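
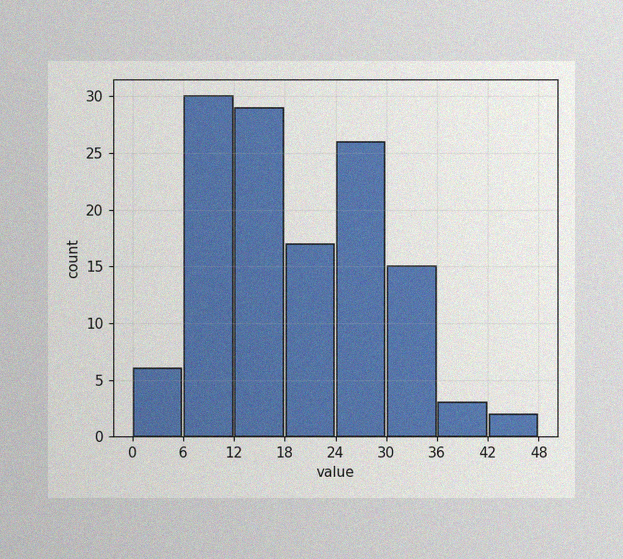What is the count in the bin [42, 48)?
2

The image has some photo noise and uneven lighting. The [42, 48) bin has height 2.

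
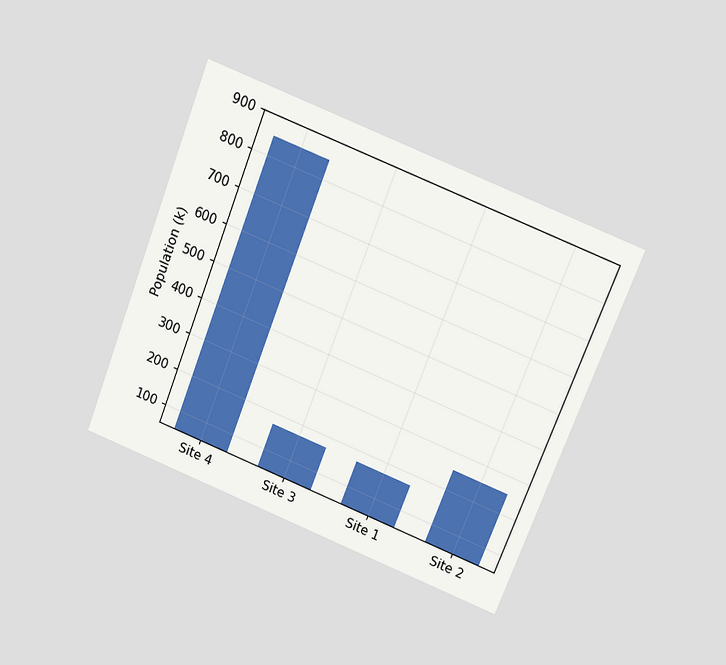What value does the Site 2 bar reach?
255k

The chart is tilted about 22° clockwise and viewed at a slight angle. Reading along the chart's y-axis, the Site 2 bar reaches 255k.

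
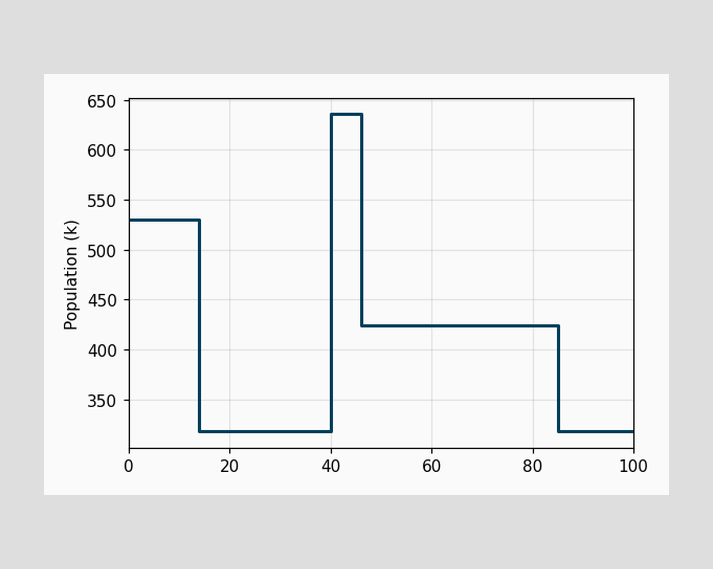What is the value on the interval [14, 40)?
On [14, 40) the step sits at 318k.

318k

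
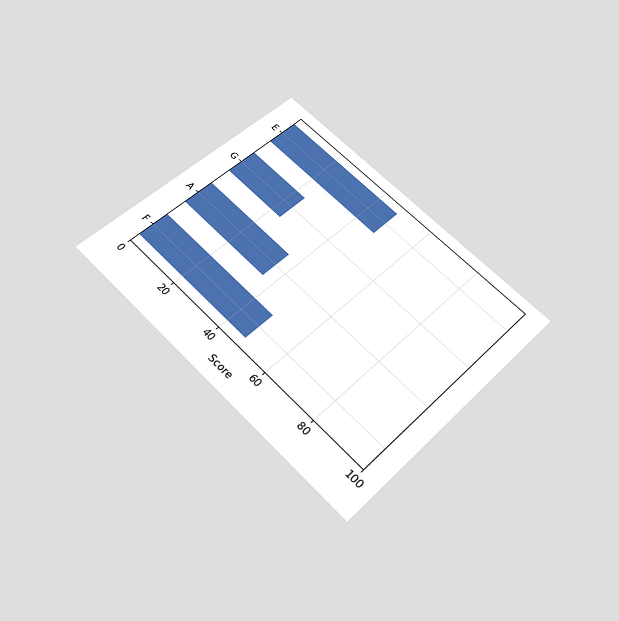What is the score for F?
48

The chart is tilted about 45° clockwise and viewed slightly from below. Reading along the chart's x-axis, the F bar reaches 48.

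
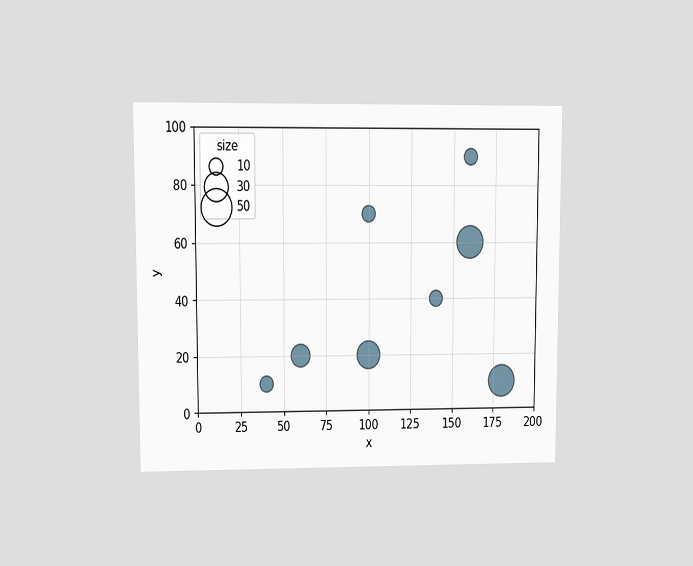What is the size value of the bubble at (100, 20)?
The chart is viewed at a slight angle. Matching the bubble at (100, 20) against the size legend gives 30.

30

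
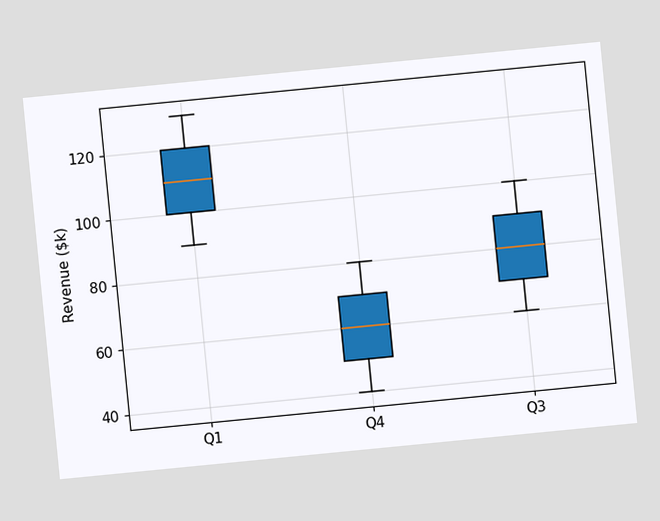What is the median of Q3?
$80k

The chart is tilted about 6° counter-clockwise. The median line in the Q3 box sits at $80k.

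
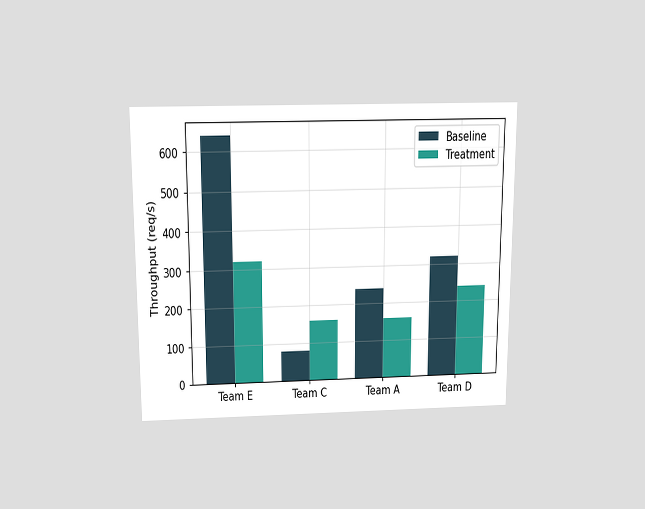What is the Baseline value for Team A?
240req/s

The chart is viewed slightly from above. The Baseline bar at Team A reaches 240req/s on the y-axis.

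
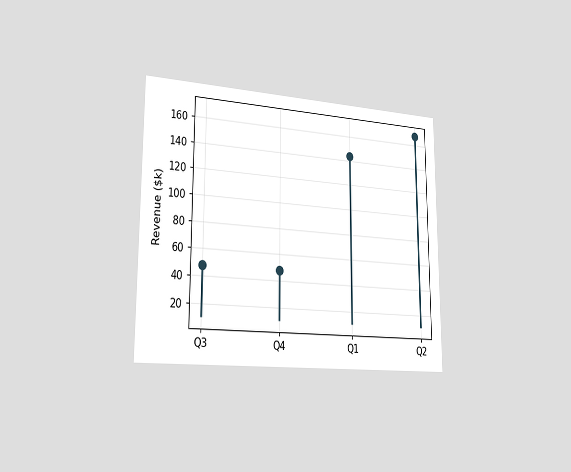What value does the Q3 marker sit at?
The chart is viewed slightly from the left. The Q3 marker sits at $48k.

$48k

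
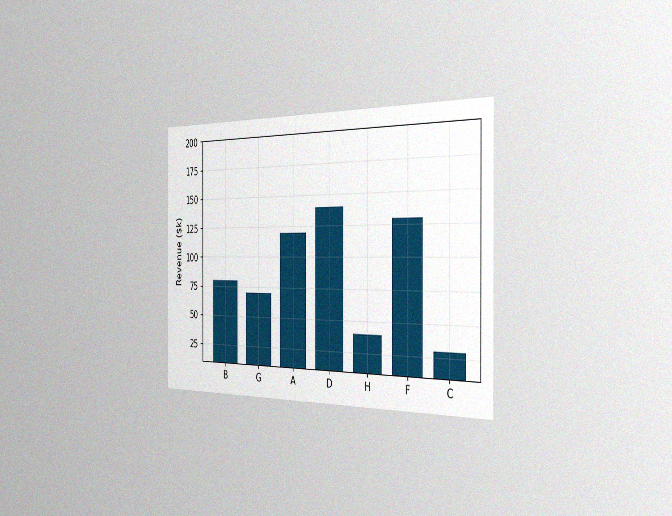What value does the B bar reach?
$80k

The chart is viewed slightly from the right, with some photo noise. Reading along the chart's y-axis, the B bar reaches $80k.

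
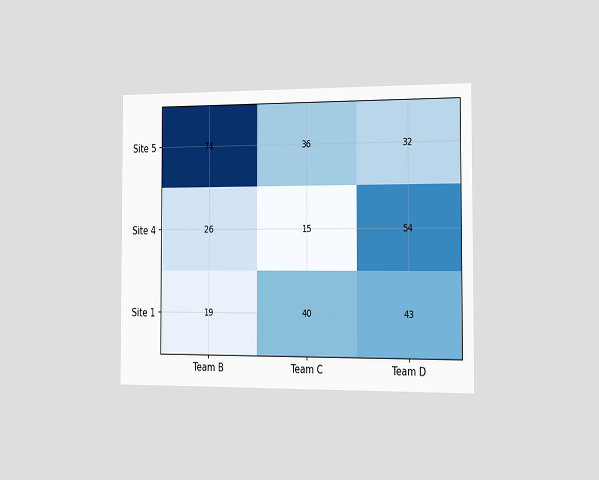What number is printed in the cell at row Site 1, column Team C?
40

The chart is viewed slightly from the right. The (Site 1, Team C) cell reads 40.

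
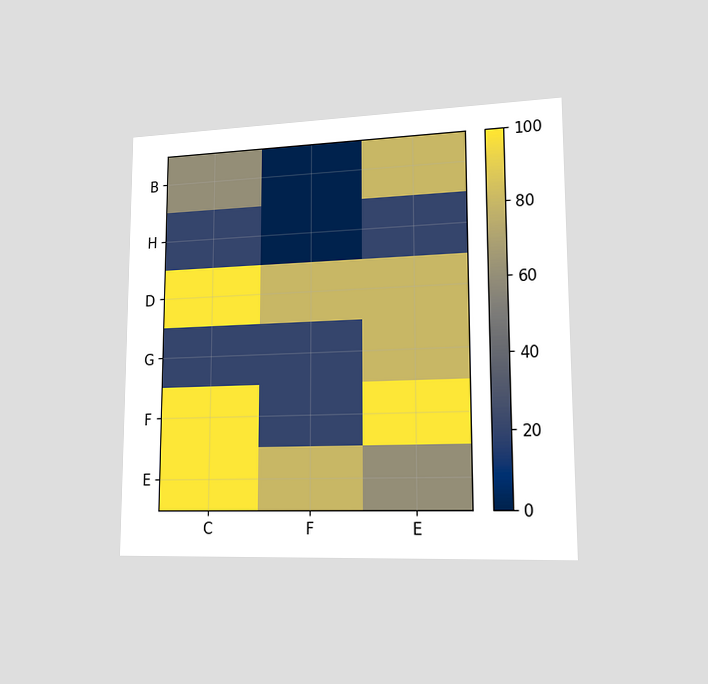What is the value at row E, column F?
The chart is viewed slightly from the right. Matching cell (E, F) against the colorbar gives 80.

80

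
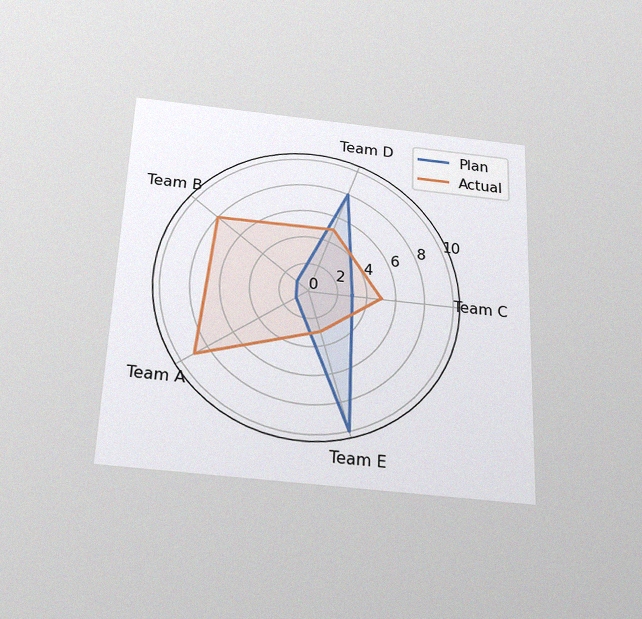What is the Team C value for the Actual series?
5

The chart is tilted about 2° clockwise and viewed slightly from below, with some photo noise. On the Team C axis, Actual reaches 5.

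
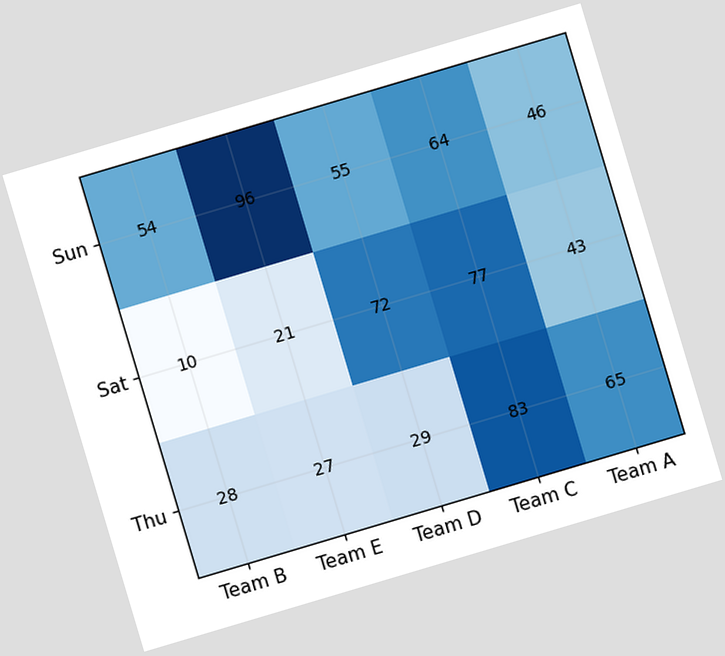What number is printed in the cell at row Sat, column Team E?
21

The chart is tilted about 17° counter-clockwise. The (Sat, Team E) cell reads 21.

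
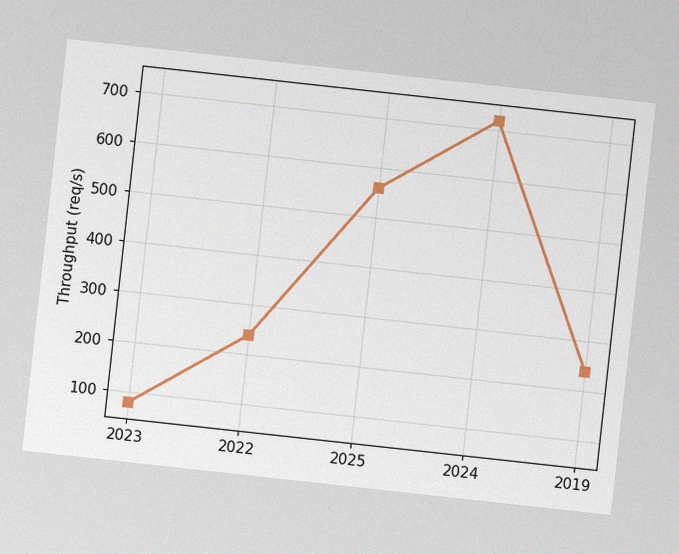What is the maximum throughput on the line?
The chart is tilted about 6° clockwise, with some photo noise. The highest point is at 2024, and reading across to the y-axis gives 720req/s.

720req/s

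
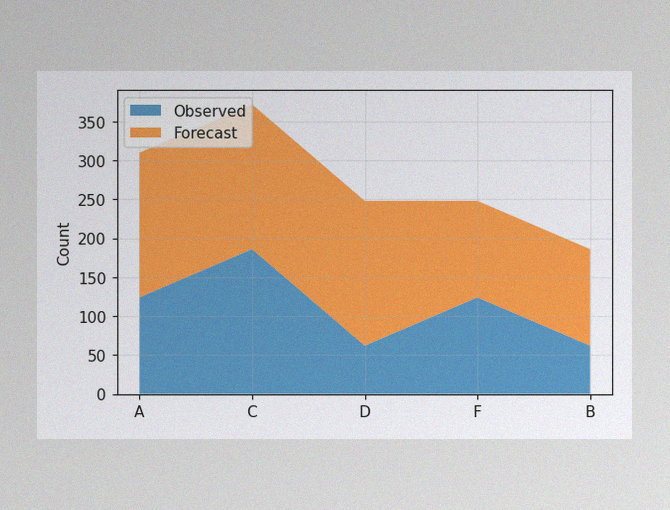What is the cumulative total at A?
The image has some photo noise and uneven lighting. The stacked total at A reaches 310.

310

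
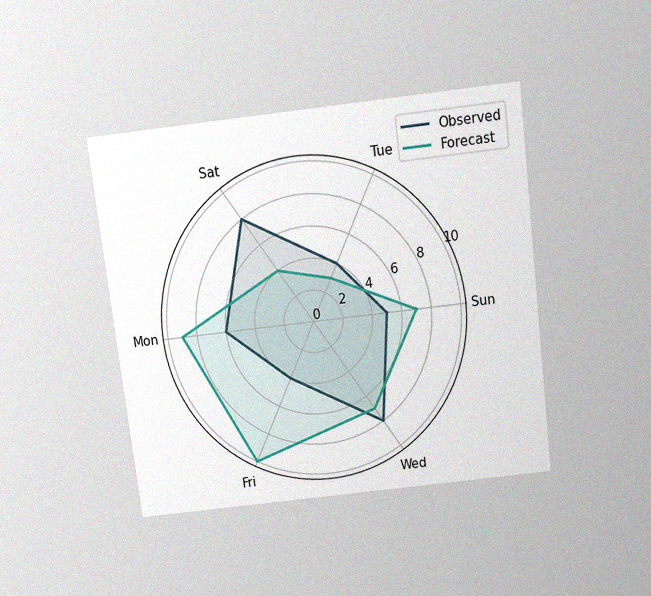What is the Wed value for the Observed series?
8

The chart is tilted about 7° counter-clockwise and viewed slightly from above, with some photo noise. On the Wed axis, Observed reaches 8.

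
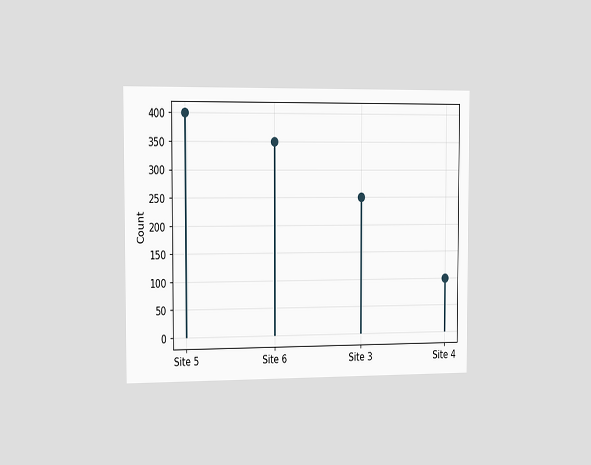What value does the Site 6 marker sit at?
The chart is viewed slightly from the left. The Site 6 marker sits at 350.

350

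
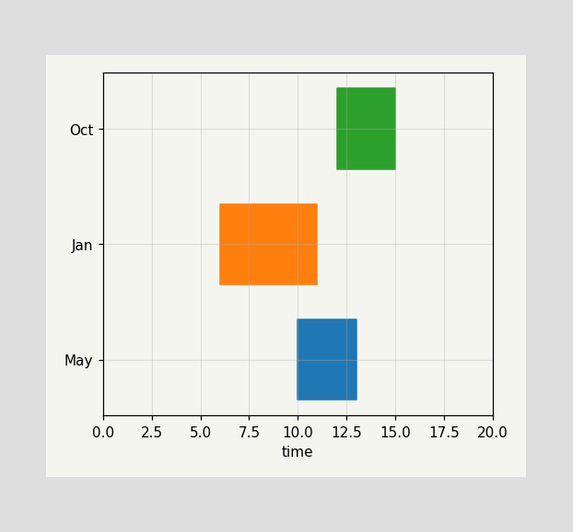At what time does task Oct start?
The Oct bar begins at t=12.

12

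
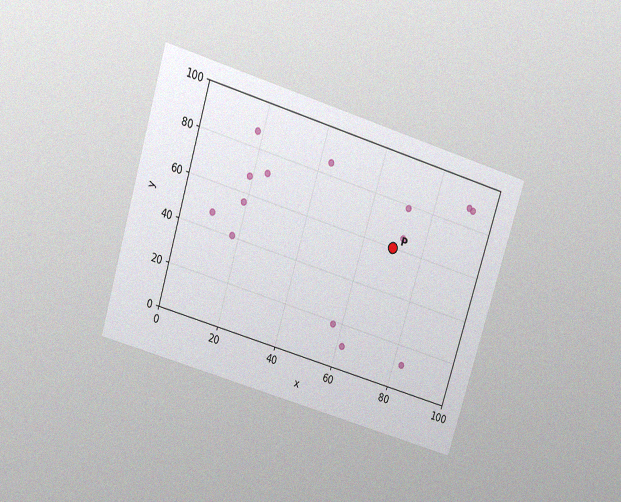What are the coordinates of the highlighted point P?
The chart is tilted about 17° clockwise and viewed slightly from above, with some photo noise. Following the gridlines from P to each axis, P sits at (70, 60).

(70, 60)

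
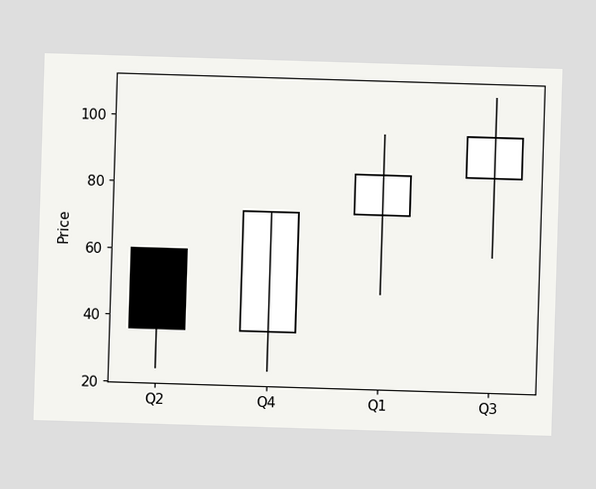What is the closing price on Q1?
84

The Q1 candle closes at 84.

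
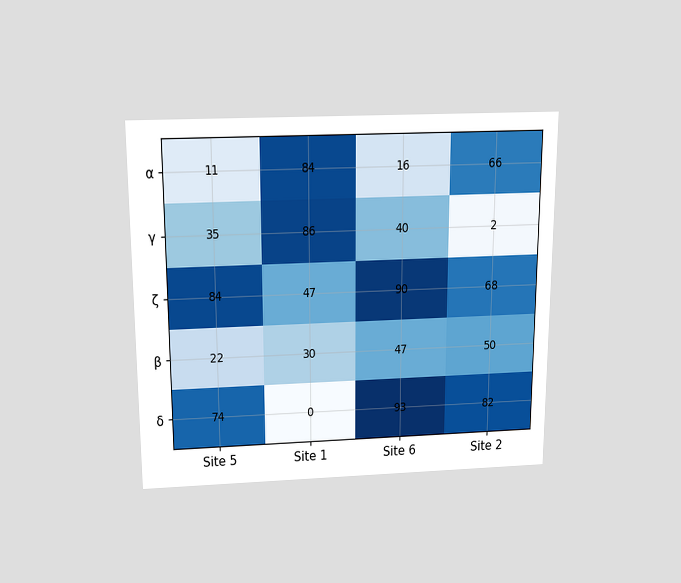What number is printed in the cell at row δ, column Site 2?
82

The chart is viewed slightly from above. The (δ, Site 2) cell reads 82.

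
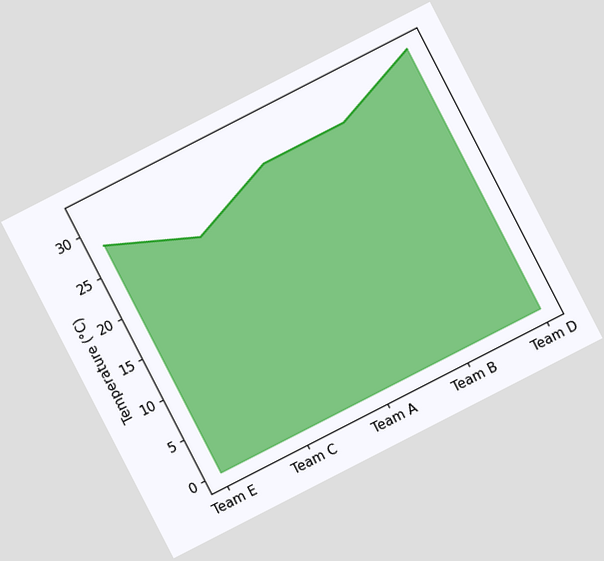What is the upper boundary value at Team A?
The chart is tilted about 27° counter-clockwise. At Team A the upper boundary is at 28°C.

28°C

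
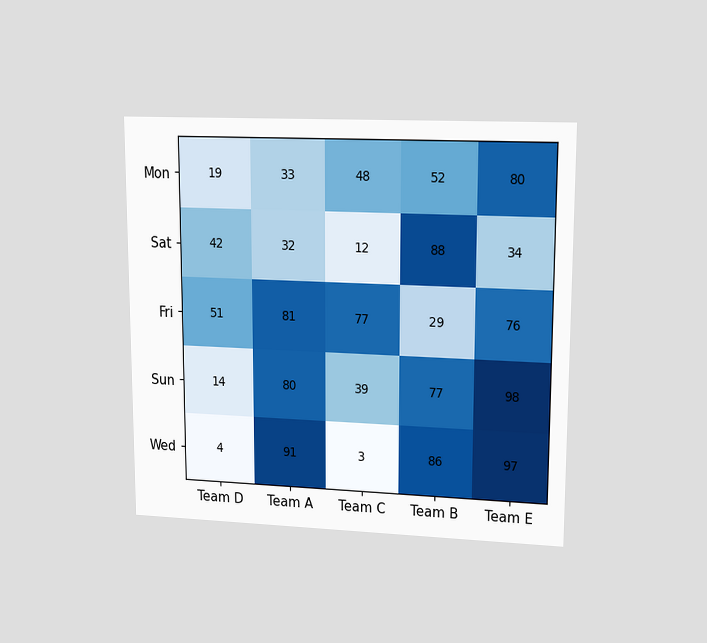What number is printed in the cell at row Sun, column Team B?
77

The chart is viewed at a slight angle. The (Sun, Team B) cell reads 77.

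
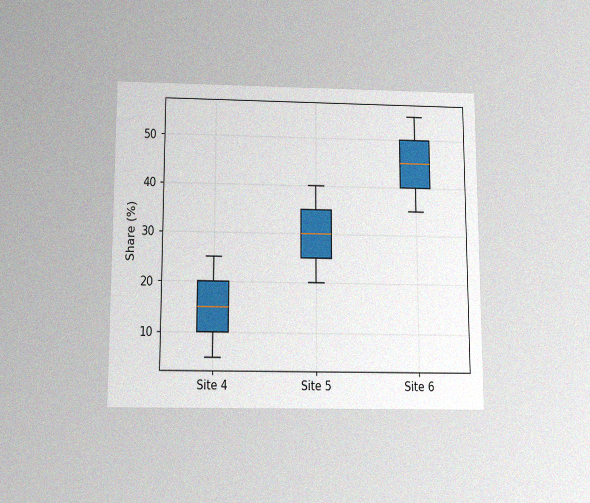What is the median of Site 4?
The chart is viewed slightly from below, with some photo noise. The median line in the Site 4 box sits at 15%.

15%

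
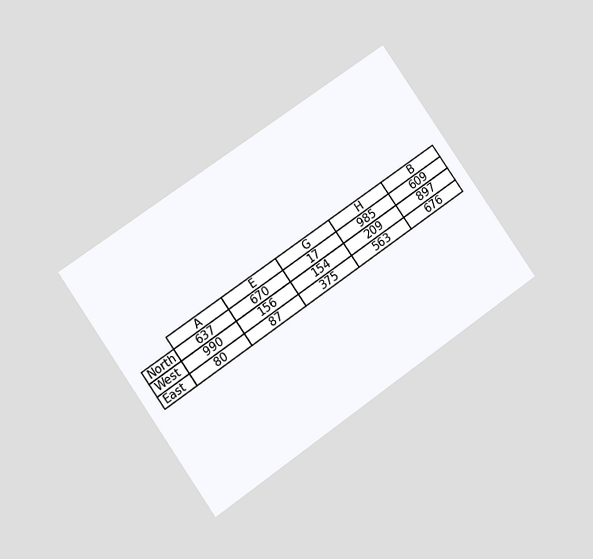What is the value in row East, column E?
87

The chart is tilted about 35° counter-clockwise and viewed at a slight angle. The (East, E) cell reads 87.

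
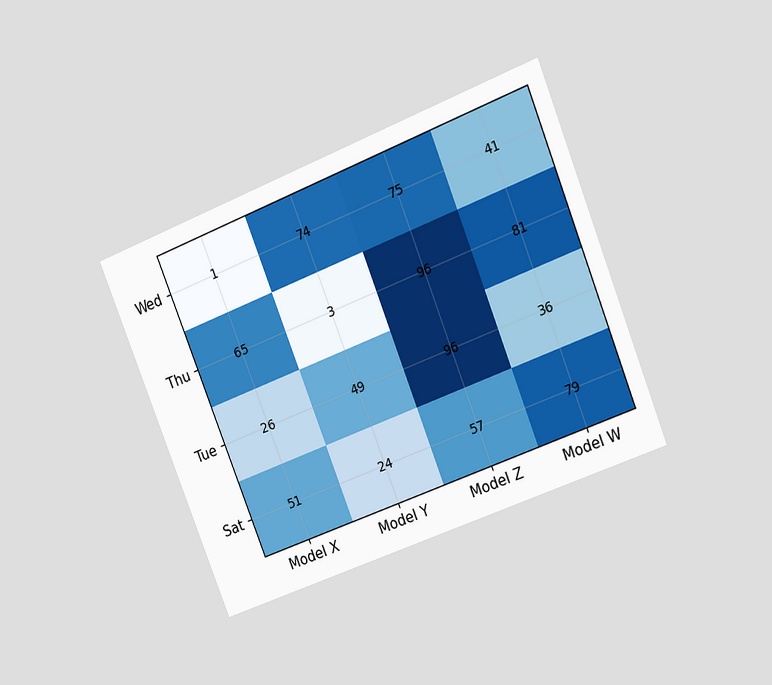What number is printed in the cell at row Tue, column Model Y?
The chart is tilted about 22° counter-clockwise and viewed at a slight angle. The (Tue, Model Y) cell reads 49.

49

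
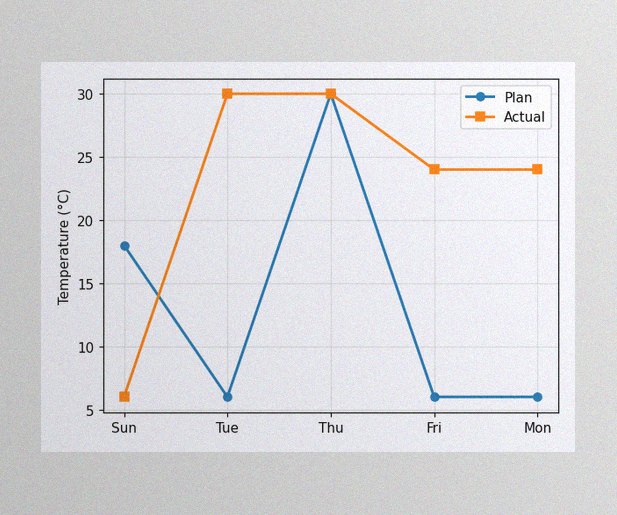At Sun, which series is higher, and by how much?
Plan, by 12°C

The image has some photo noise and uneven lighting. At Sun, Plan sits above the other line by 12°C.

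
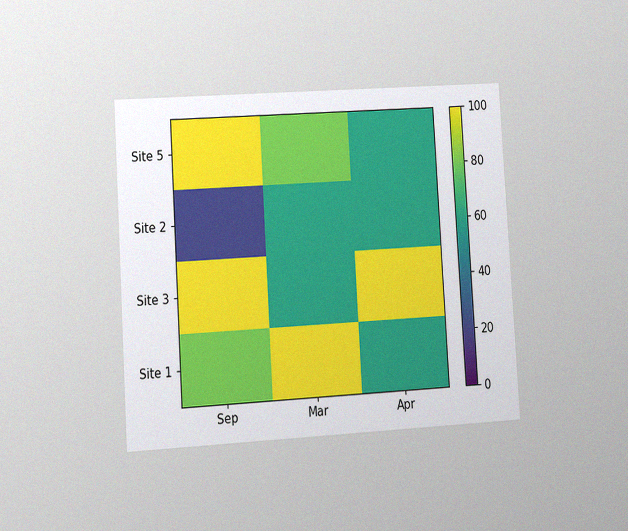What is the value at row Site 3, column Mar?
60

The chart is tilted about 3° counter-clockwise and viewed at a slight angle, with some photo noise. Matching cell (Site 3, Mar) against the colorbar gives 60.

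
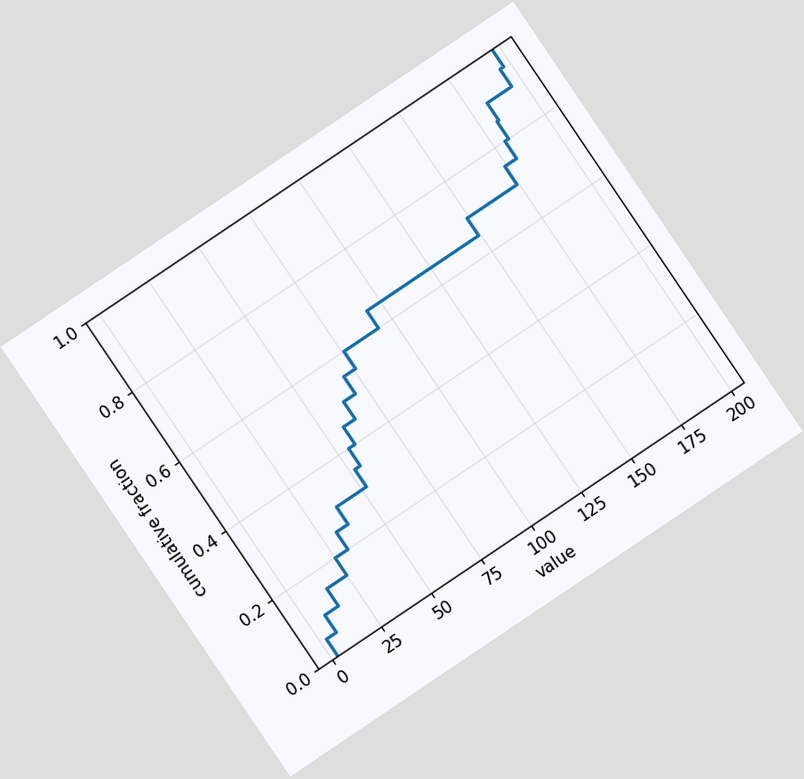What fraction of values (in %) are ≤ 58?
The chart is tilted about 34° counter-clockwise. At x=58 the ECDF step is at 45%.

45%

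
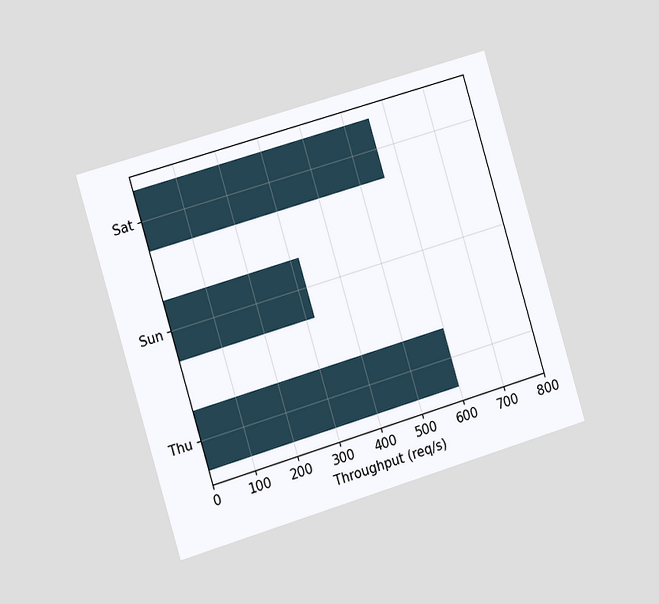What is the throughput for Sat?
The chart is tilted about 17° counter-clockwise and viewed slightly from the left. Reading along the chart's x-axis, the Sat bar reaches 560req/s.

560req/s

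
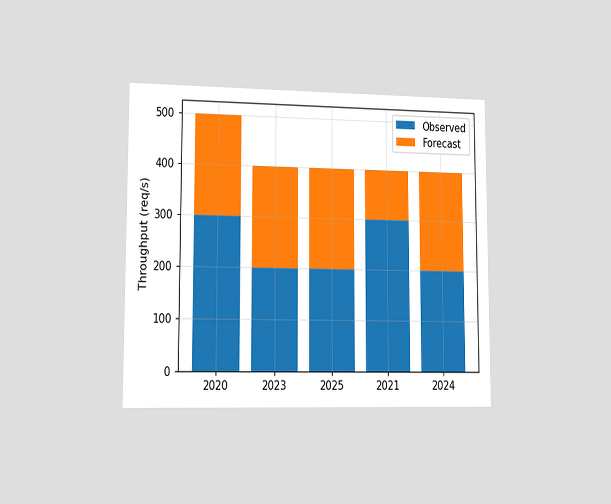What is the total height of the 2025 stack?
The chart is viewed slightly from the left. The 2025 stack's top reaches 400req/s on the y-axis.

400req/s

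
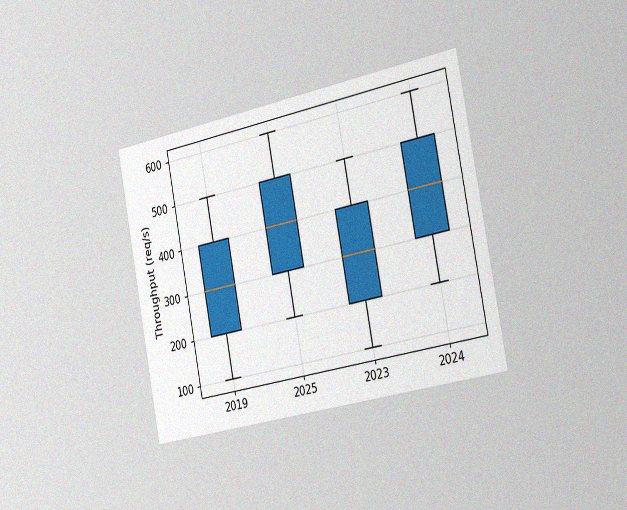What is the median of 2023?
The chart is tilted about 11° counter-clockwise and viewed slightly from the right, with some photo noise. The median line in the 2023 box sits at 300req/s.

300req/s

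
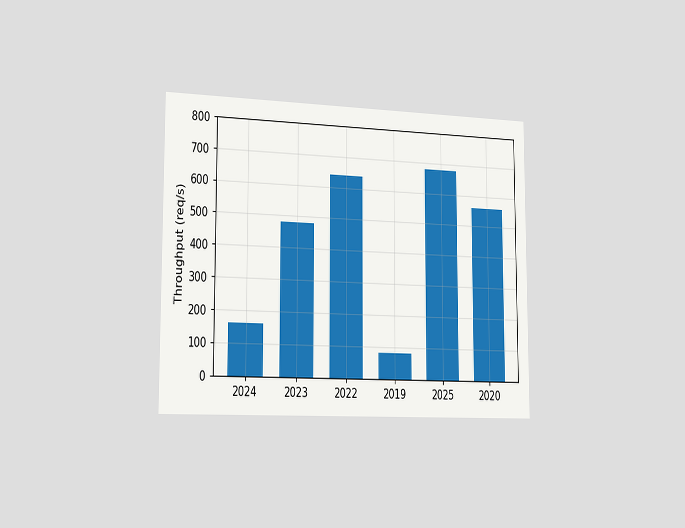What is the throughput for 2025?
680req/s

The chart is viewed slightly from the left. Reading along the chart's y-axis, the 2025 bar reaches 680req/s.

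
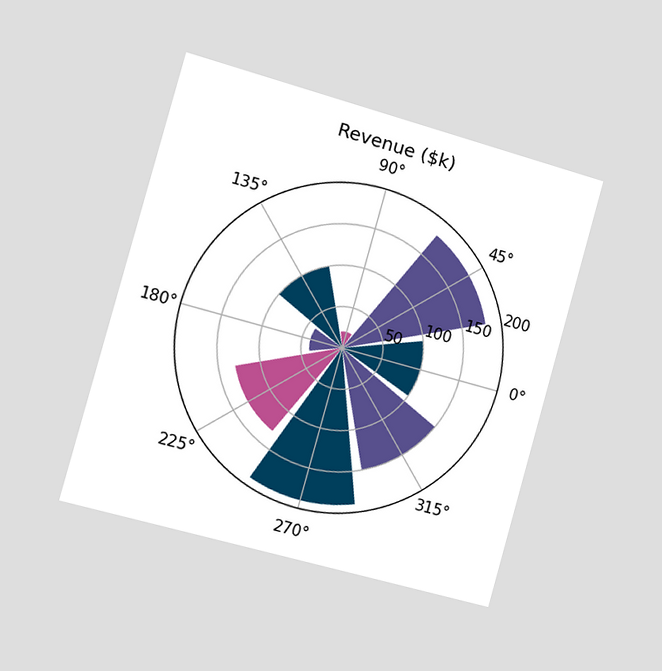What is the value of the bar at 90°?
The chart is tilted about 16° clockwise and viewed slightly from the left. The bar at 90° reaches $20k on the radial axis.

$20k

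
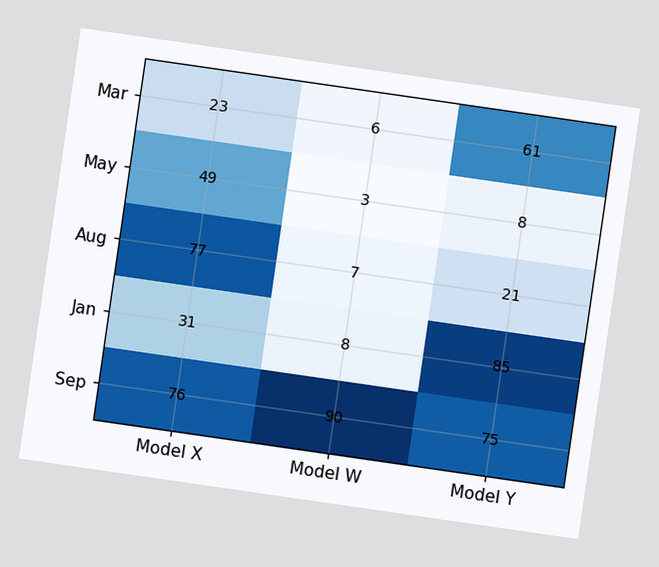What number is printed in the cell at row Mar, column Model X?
23

The chart is tilted about 8° clockwise. The (Mar, Model X) cell reads 23.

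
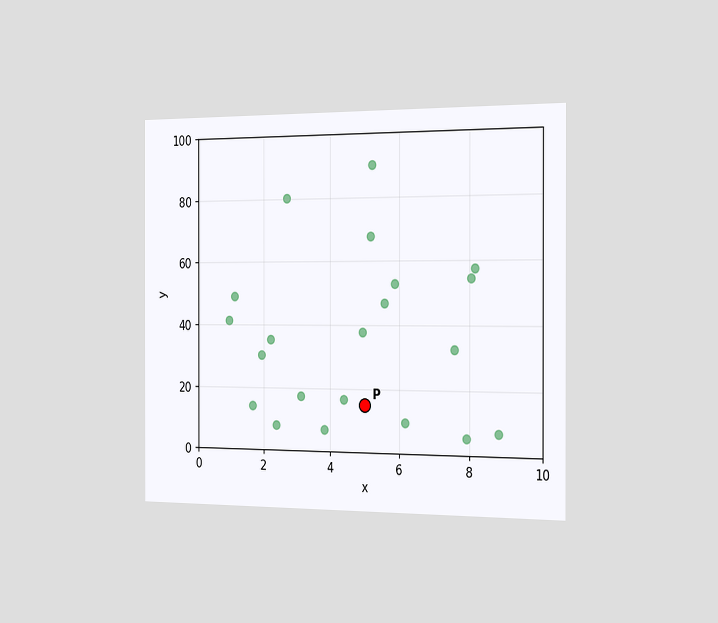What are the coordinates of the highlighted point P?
(5, 15)

The chart is viewed slightly from the right. Following the gridlines from P to each axis, P sits at (5, 15).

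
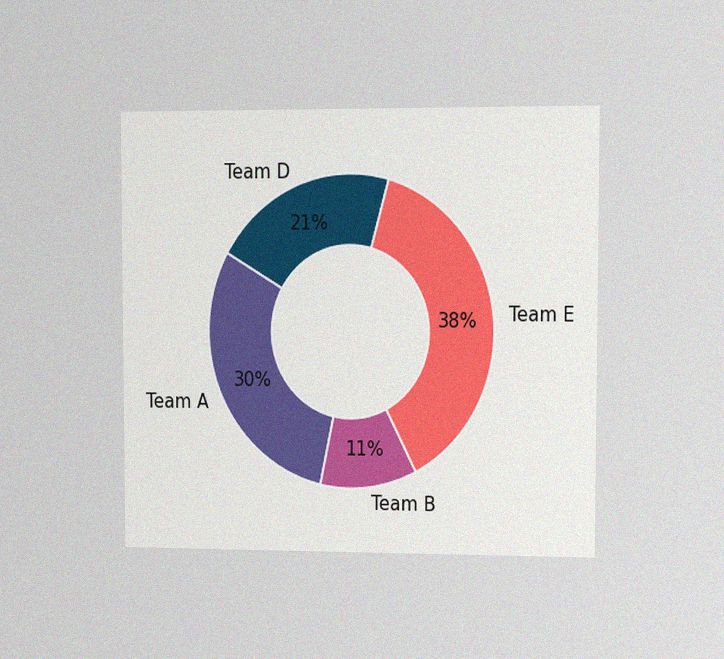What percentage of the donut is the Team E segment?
38%

The chart is viewed at a slight angle, with some photo noise. The Team E segment takes up 38% of the ring.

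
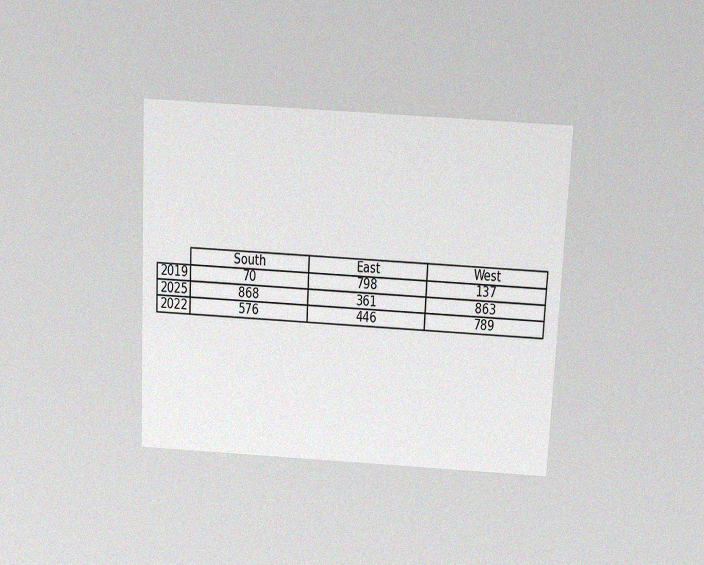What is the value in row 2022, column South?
The chart is tilted about 3° clockwise and viewed slightly from above, with some photo noise. The (2022, South) cell reads 576.

576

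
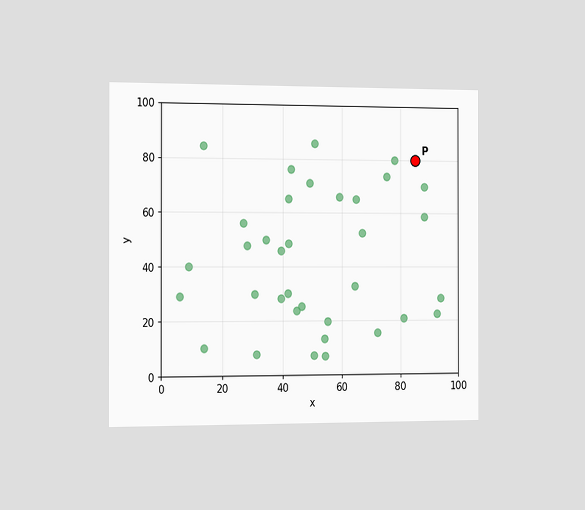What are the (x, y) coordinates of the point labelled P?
(85, 80)

The chart is viewed slightly from the left. Following the gridlines from P to each axis, P sits at (85, 80).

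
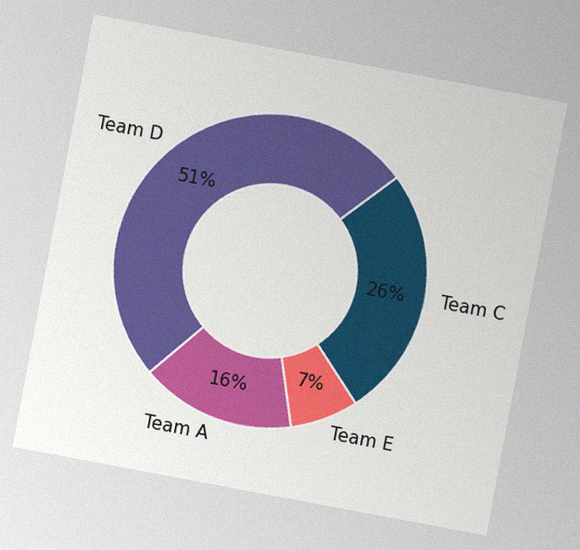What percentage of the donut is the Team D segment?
The chart is tilted about 11° clockwise, with some photo noise. The Team D segment takes up 51% of the ring.

51%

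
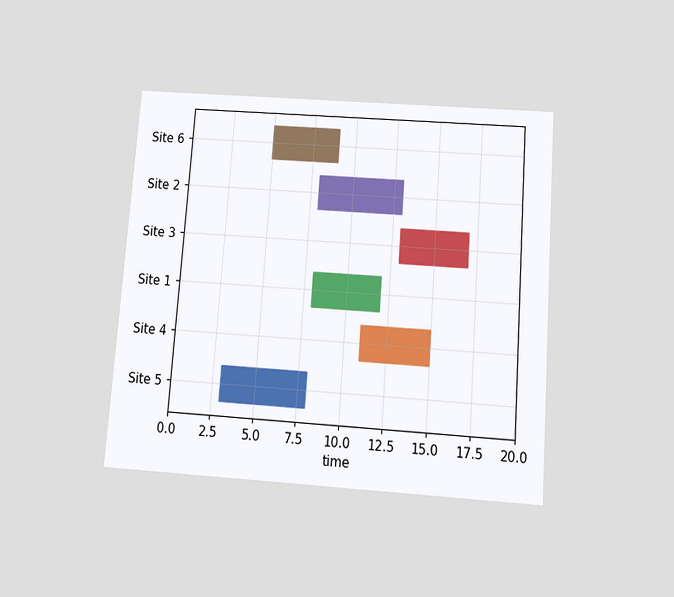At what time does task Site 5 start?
3

The chart is tilted about 4° clockwise and viewed slightly from below. The Site 5 bar begins at t=3.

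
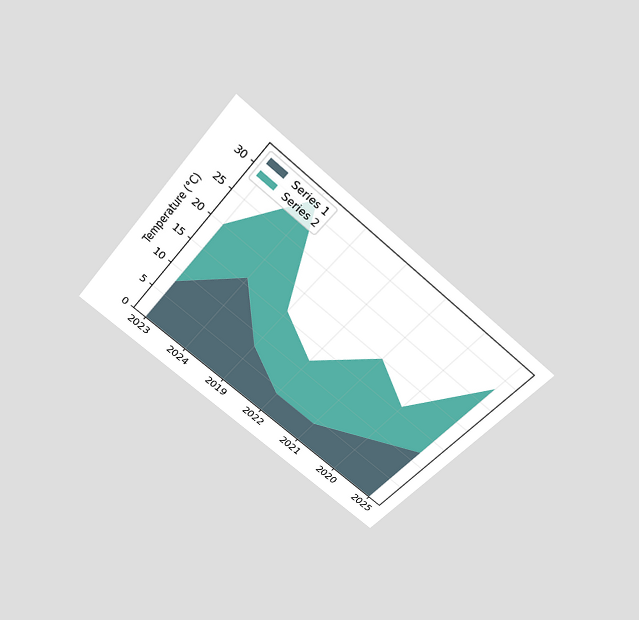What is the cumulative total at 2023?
The chart is tilted about 39° clockwise and viewed slightly from above. The stacked total at 2023 reaches 20°C.

20°C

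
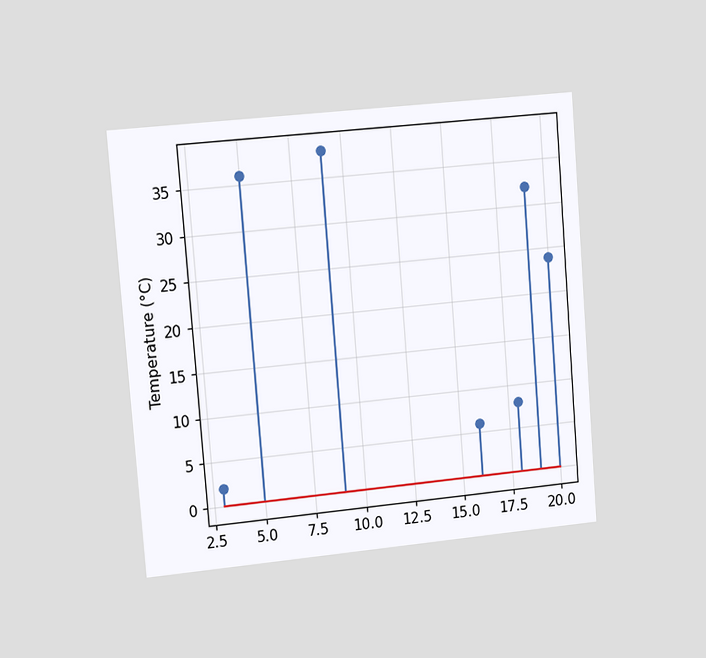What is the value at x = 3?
The chart is tilted about 5° counter-clockwise and viewed slightly from the left. The stem at x=3 reaches 2°C.

2°C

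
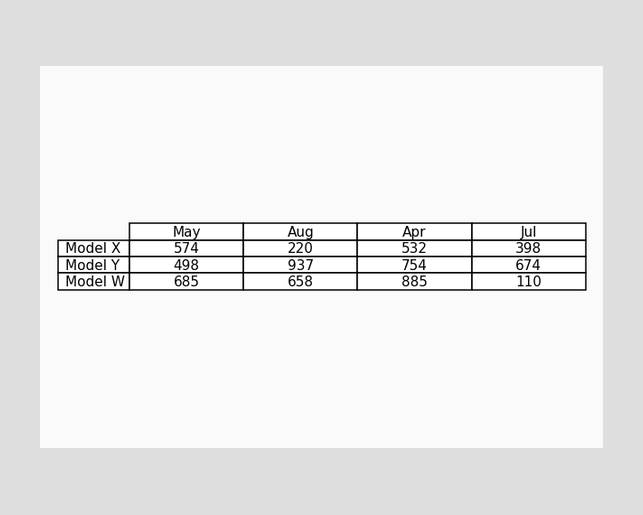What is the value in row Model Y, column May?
The (Model Y, May) cell reads 498.

498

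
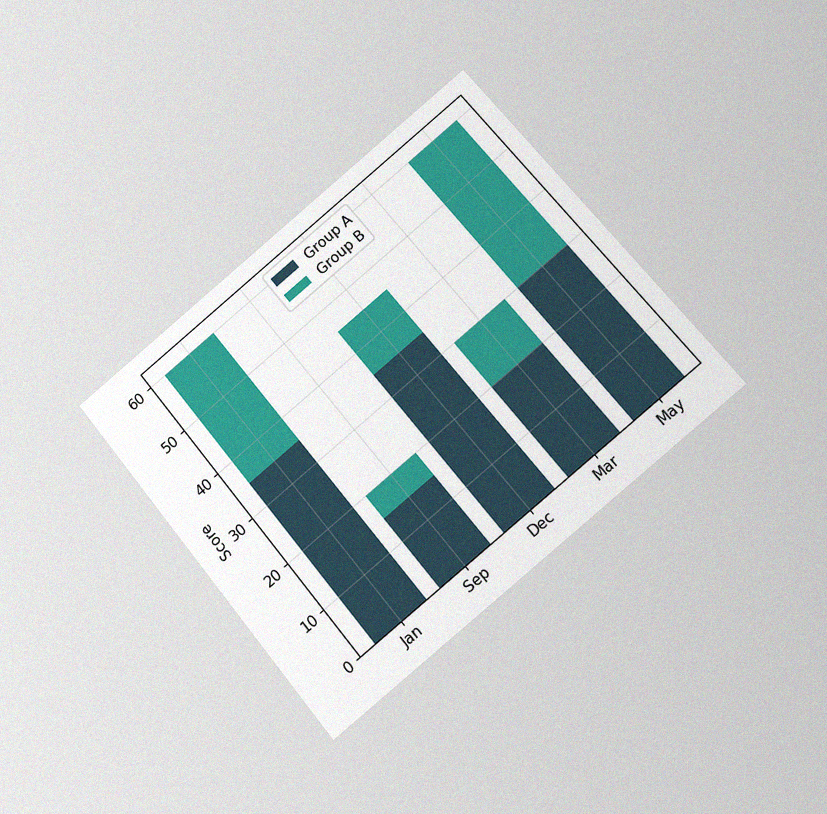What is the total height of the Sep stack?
20

The chart is tilted about 39° counter-clockwise and viewed at a slight angle, with some photo noise. The Sep stack's top reaches 20 on the y-axis.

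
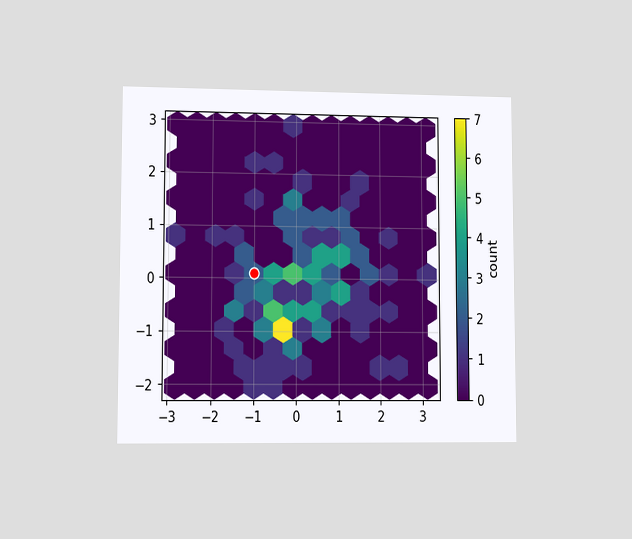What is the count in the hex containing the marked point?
The chart is viewed at a slight angle. The marked hex reads 2 on the colorbar.

2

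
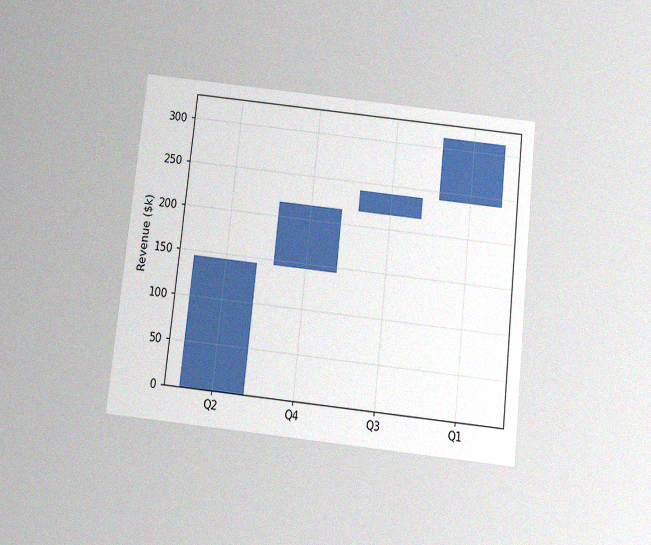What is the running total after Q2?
The chart is tilted about 6° clockwise and viewed slightly from below, with some photo noise. After Q2 the running total reaches $144k.

$144k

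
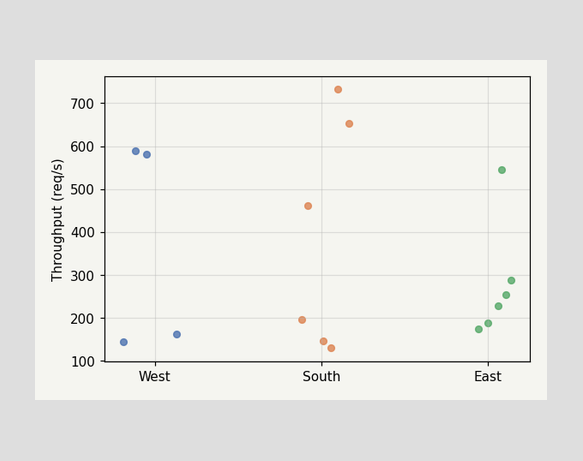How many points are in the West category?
Counting the markers in the West column gives 4.

4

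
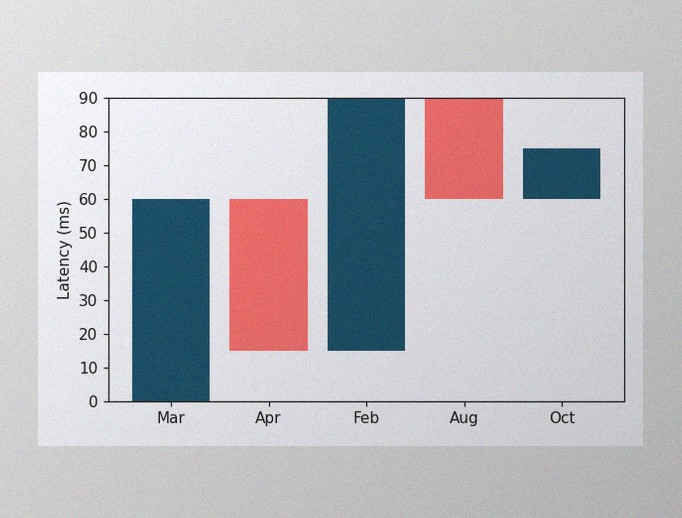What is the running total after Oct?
The image has some photo noise and uneven lighting. After Oct the running total reaches 75ms.

75ms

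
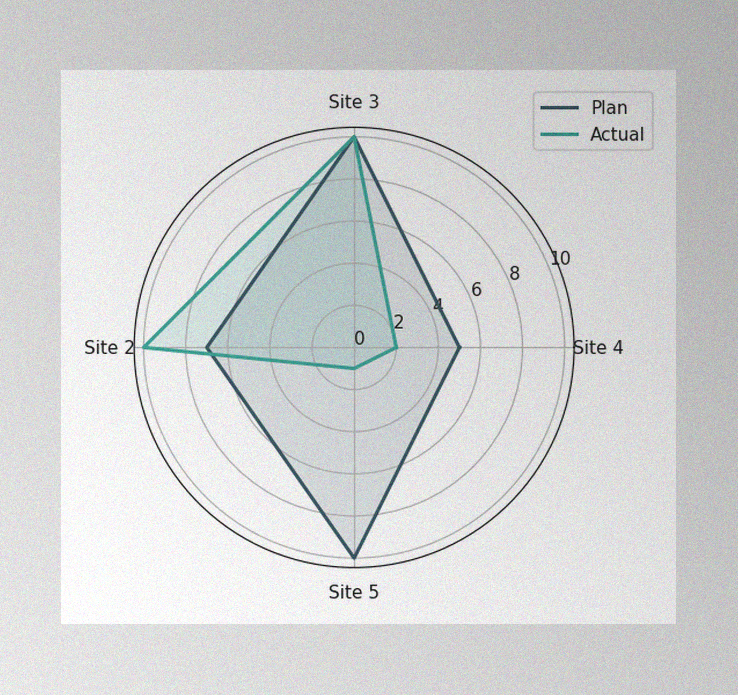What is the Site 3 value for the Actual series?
The image has some photo noise and uneven lighting. On the Site 3 axis, Actual reaches 10.

10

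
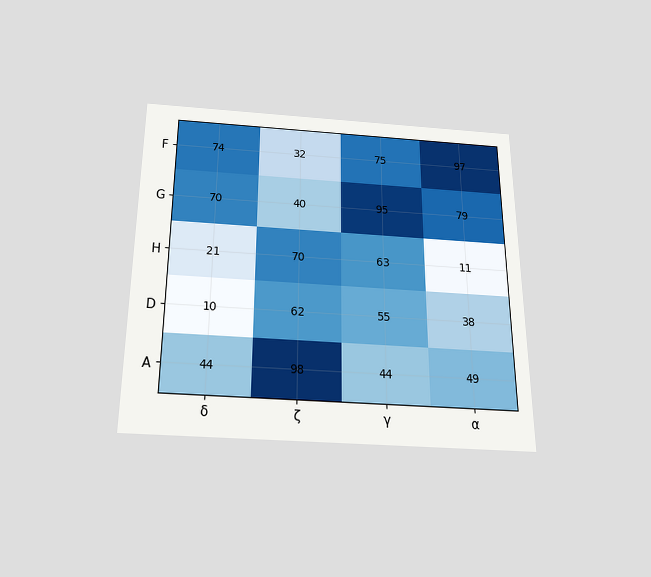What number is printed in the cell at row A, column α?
49

The chart is viewed slightly from below. The (A, α) cell reads 49.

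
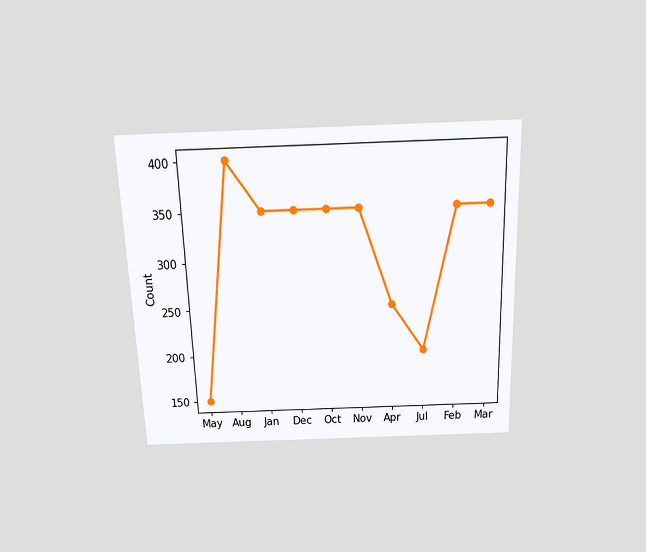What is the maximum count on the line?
The chart is tilted about 2° counter-clockwise and viewed slightly from above. The highest point is at Aug, and reading across to the y-axis gives 400.

400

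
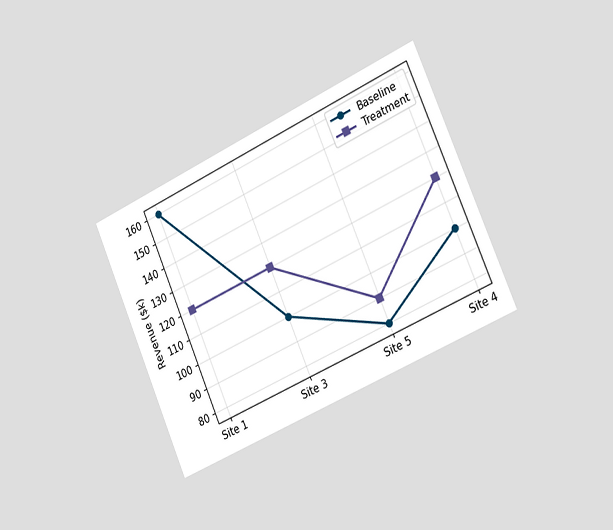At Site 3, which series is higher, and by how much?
The chart is tilted about 24° counter-clockwise and viewed slightly from the right. At Site 3, Treatment sits above the other line by $20k.

Treatment, by $20k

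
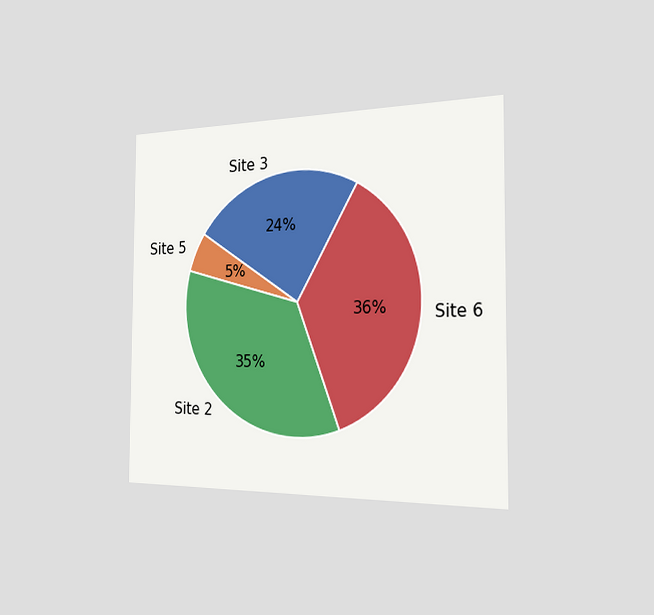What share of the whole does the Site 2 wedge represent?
35%

The chart is viewed slightly from the right. The Site 2 slice takes up 35% of the pie.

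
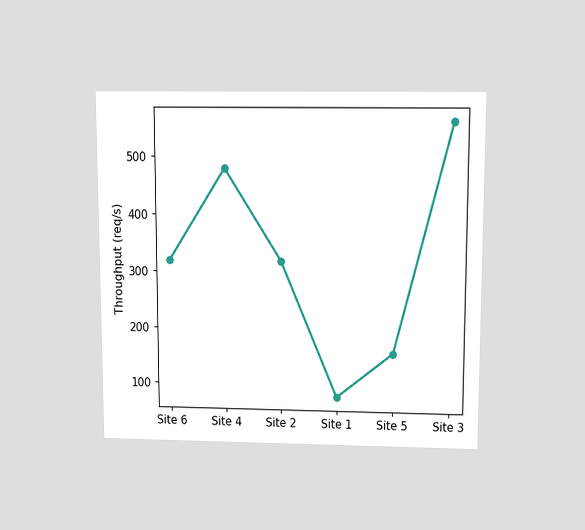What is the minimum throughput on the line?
The chart is viewed slightly from above. The lowest point is at Site 1, and reading across to the y-axis gives 80req/s.

80req/s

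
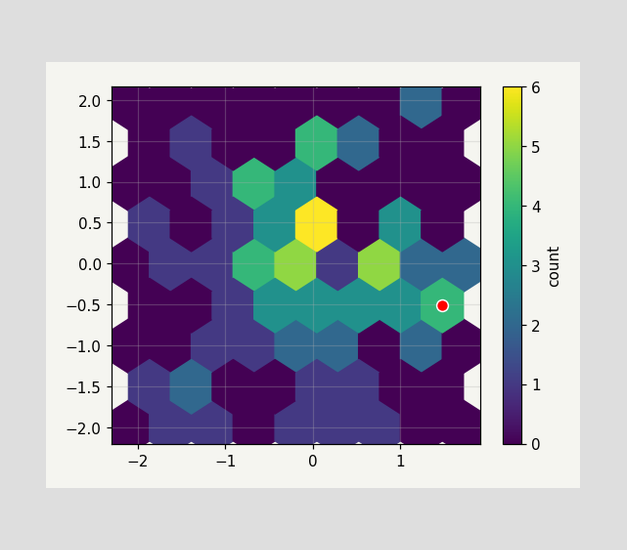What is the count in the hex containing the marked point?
The marked hex reads 4 on the colorbar.

4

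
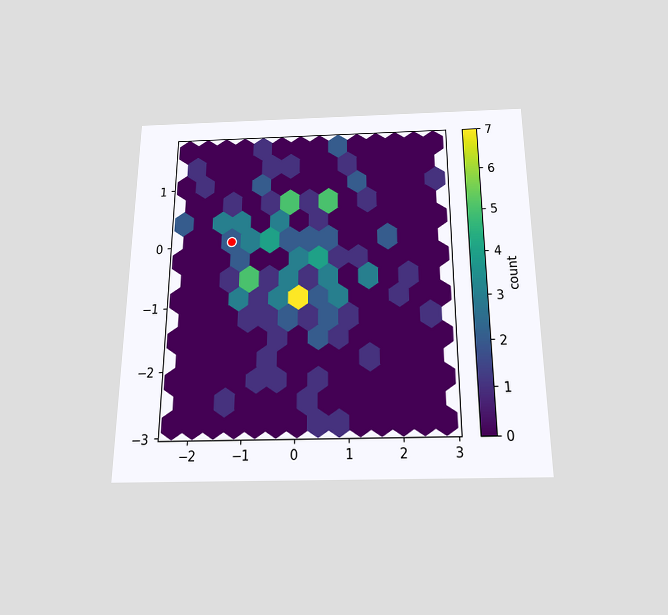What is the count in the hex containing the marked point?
The chart is viewed slightly from below. The marked hex reads 2 on the colorbar.

2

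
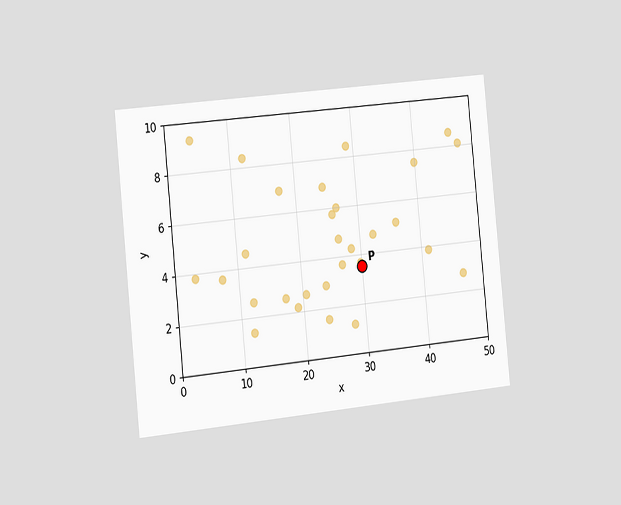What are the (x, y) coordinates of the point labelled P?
The chart is tilted about 6° counter-clockwise and viewed slightly from the left. Following the gridlines from P to each axis, P sits at (30, 3.5).

(30, 3.5)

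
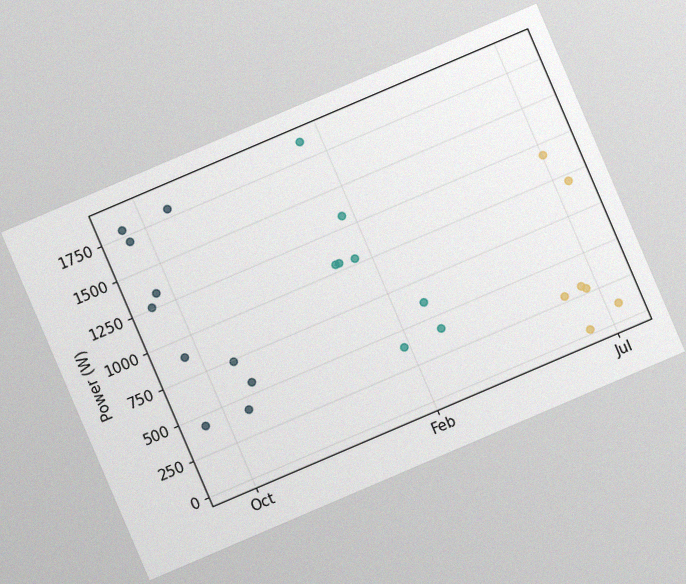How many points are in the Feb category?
The chart is tilted about 23° counter-clockwise, with some photo noise. Counting the markers in the Feb column gives 8.

8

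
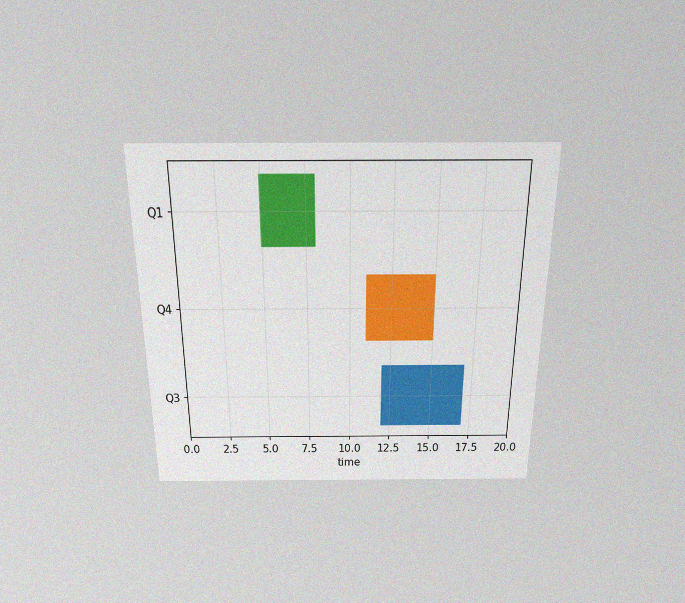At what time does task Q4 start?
The chart is viewed slightly from above, with some photo noise. The Q4 bar begins at t=11.

11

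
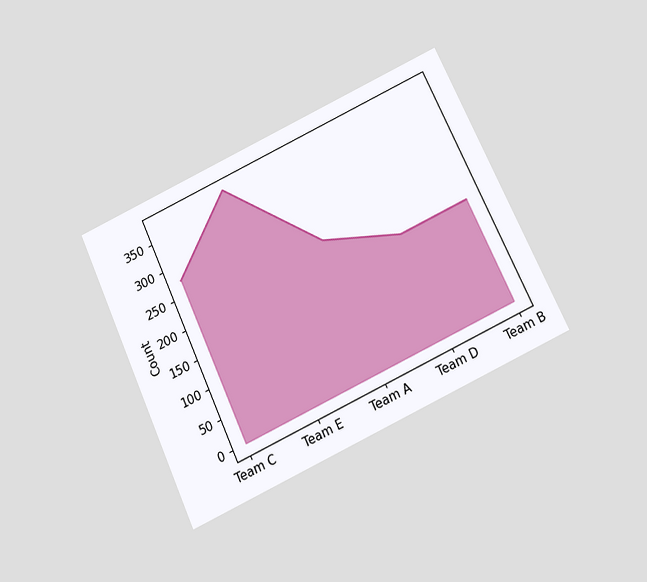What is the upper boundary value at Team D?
The chart is tilted about 25° counter-clockwise and viewed slightly from below. At Team D the upper boundary is at 175.

175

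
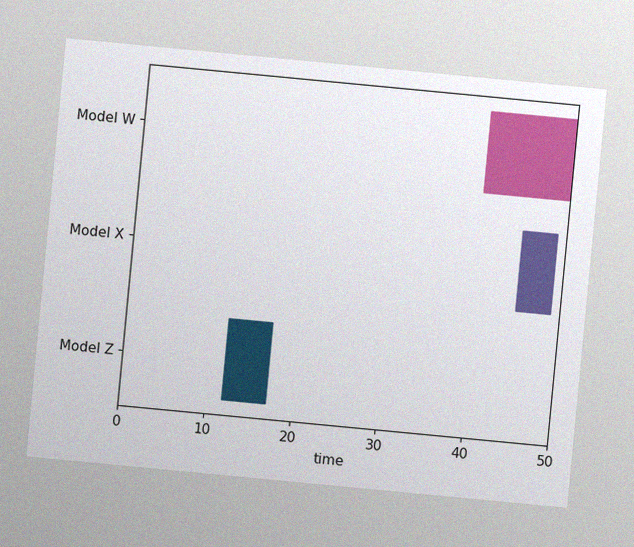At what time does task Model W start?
The chart is tilted about 5° clockwise, with some photo noise. The Model W bar begins at t=40.

40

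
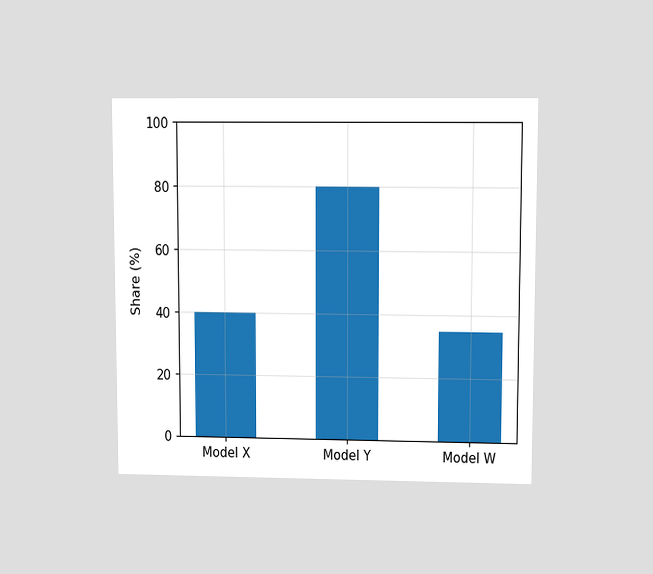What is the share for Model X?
40%

The chart is viewed at a slight angle. Reading along the chart's y-axis, the Model X bar reaches 40%.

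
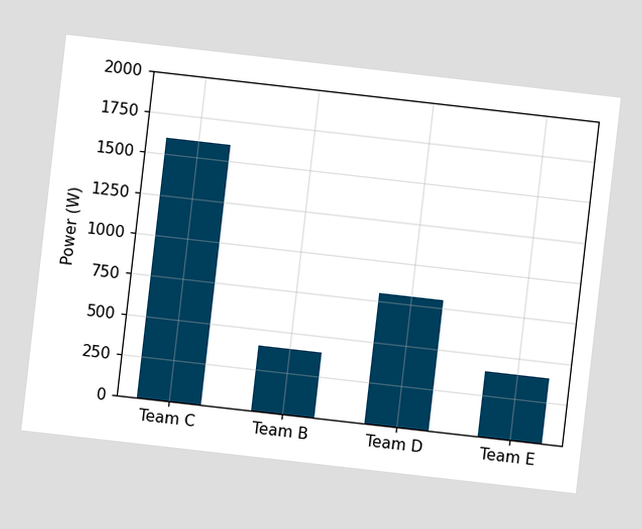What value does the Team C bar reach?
The chart is tilted about 6° clockwise. Reading along the chart's y-axis, the Team C bar reaches 1600W.

1600W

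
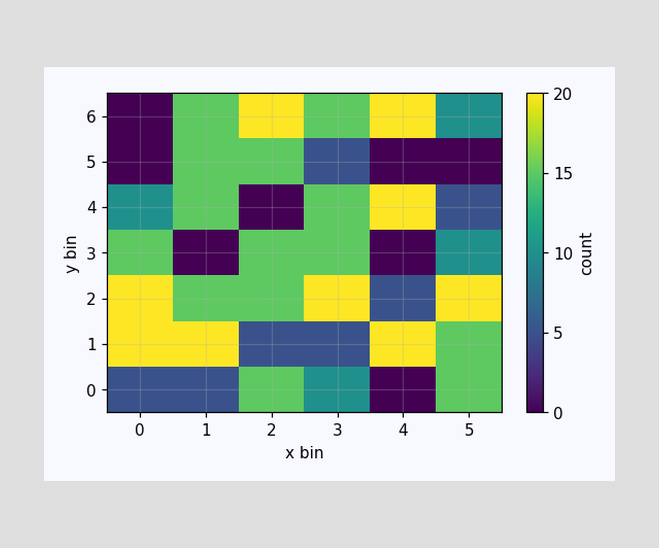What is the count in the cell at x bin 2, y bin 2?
Matching the cell (2, 2) against the colorbar gives 15.

15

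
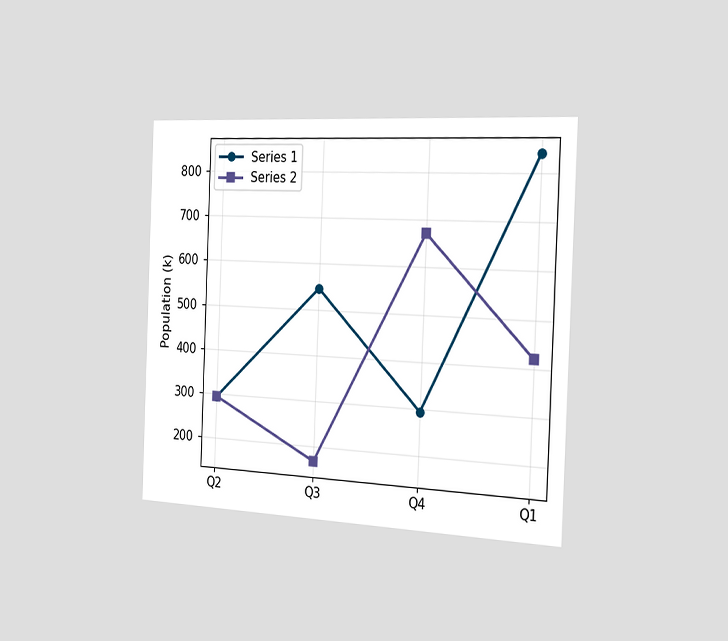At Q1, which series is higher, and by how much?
Series 1, by 420k

The chart is tilted about 2° clockwise and viewed slightly from the right. At Q1, Series 1 sits above the other line by 420k.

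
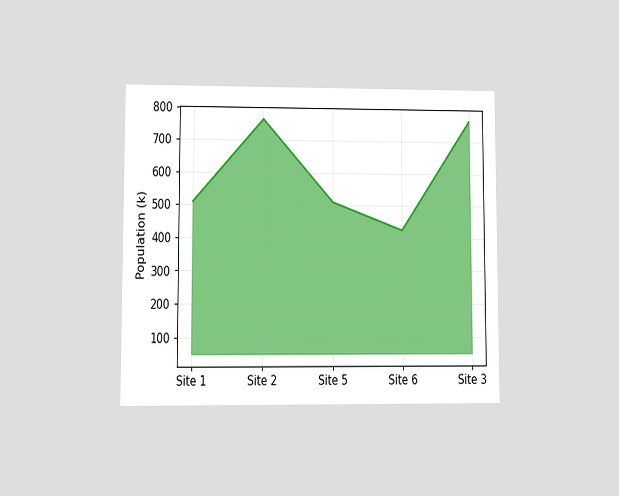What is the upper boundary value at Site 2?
The chart is viewed at a slight angle. At Site 2 the upper boundary is at 765k.

765k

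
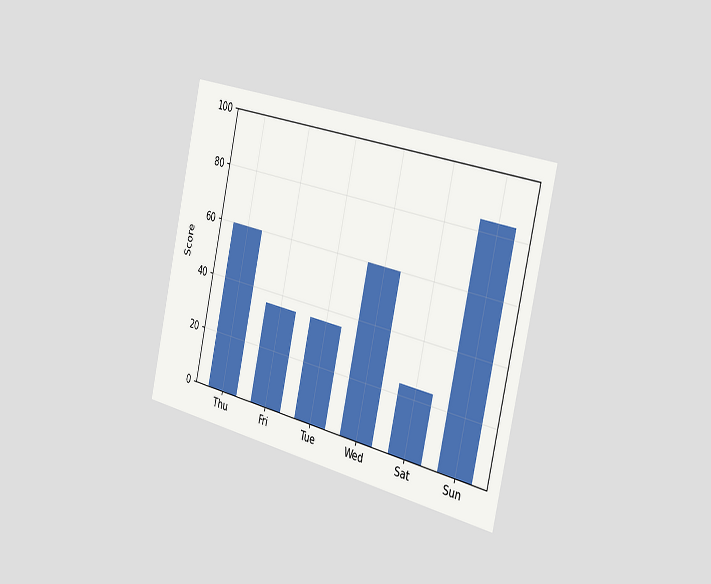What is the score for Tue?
The chart is tilted about 13° clockwise and viewed slightly from the right. Reading along the chart's y-axis, the Tue bar reaches 36.

36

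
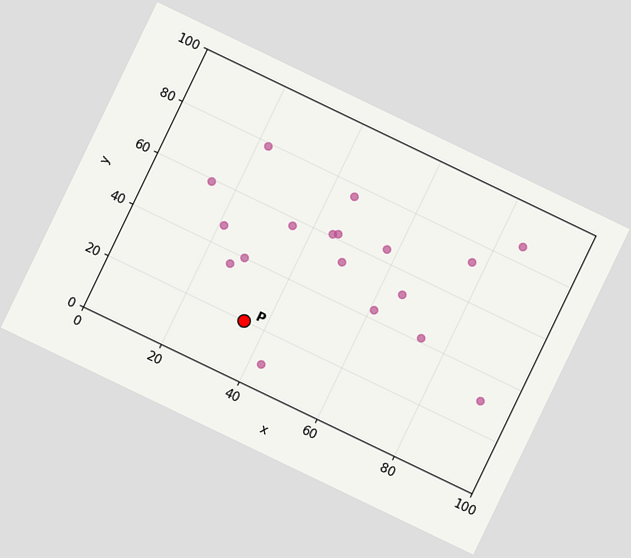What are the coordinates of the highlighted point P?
(35, 20)

The chart is tilted about 26° clockwise. Following the gridlines from P to each axis, P sits at (35, 20).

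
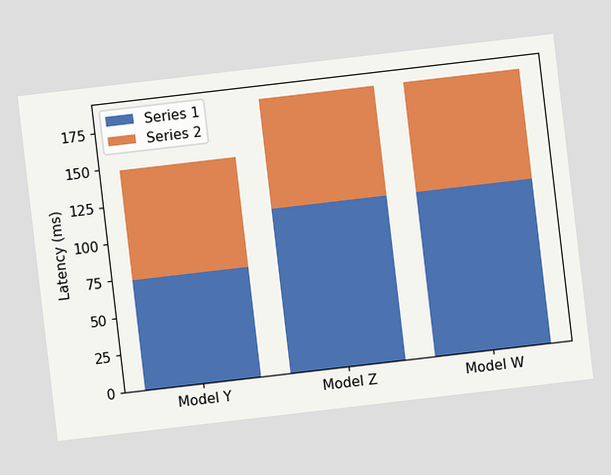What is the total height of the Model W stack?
The chart is tilted about 7° counter-clockwise. The Model W stack's top reaches 185ms on the y-axis.

185ms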